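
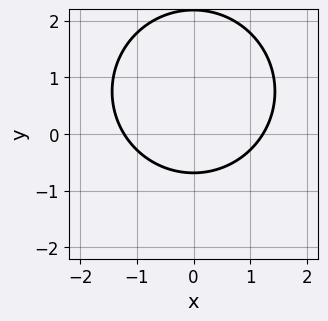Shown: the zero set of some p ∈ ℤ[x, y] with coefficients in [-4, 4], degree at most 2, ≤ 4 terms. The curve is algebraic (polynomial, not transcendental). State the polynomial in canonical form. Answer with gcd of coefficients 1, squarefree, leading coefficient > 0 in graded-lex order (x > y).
2*x^2 + 2*y^2 - 3*y - 3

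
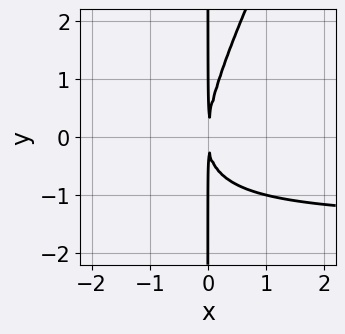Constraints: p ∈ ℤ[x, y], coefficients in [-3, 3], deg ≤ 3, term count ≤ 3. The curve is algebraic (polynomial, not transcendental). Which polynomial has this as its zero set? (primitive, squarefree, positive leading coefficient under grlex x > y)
The degree is 3 — the shape is more complex than any degree-2 curve.
From the axis intercepts and sections: the visible y-axis segment lies entirely on the curve.
Together with the visible shape, these determine p as stated.

2*x^2*y - x*y^2 + 3*x^2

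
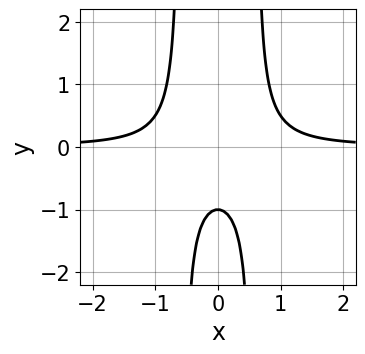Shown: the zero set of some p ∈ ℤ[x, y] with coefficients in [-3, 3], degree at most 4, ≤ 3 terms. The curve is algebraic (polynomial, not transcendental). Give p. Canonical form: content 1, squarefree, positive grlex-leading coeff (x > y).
3*x^2*y - y - 1

(a) Degree: a generic line meets the curve in up to 3 points, so deg p = 3.
(b) Symmetries: the x ↦ −x reflection is a symmetry, so x appears only in even powers.
(c) Reading off the gridlines: one y-axis crossing is at y = -1; no x-intercept at any integer in the box.
(d) Putting this together gives p.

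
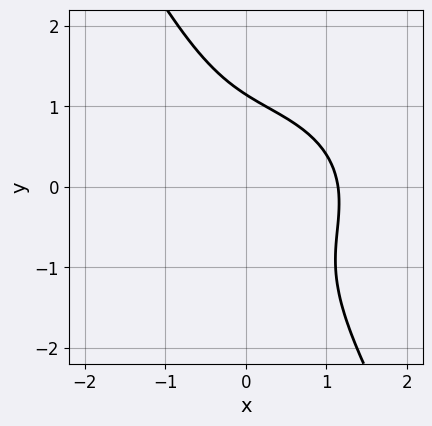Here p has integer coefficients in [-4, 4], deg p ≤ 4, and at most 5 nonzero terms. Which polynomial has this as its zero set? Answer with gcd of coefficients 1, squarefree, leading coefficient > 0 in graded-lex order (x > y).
1. The degree is 3 — no degree-2 curve has this shape.
2. Solving for integer coefficients yields p as stated.

2*x^3 + 3*x*y^2 + 2*y^3 + x*y - 3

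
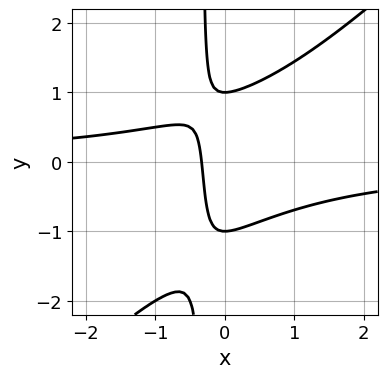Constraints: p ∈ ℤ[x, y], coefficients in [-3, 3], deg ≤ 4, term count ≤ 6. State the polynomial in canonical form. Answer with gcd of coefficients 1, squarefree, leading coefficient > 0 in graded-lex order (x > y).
3*x^2*y - 3*x*y^2 - y^2 + 3*x + 1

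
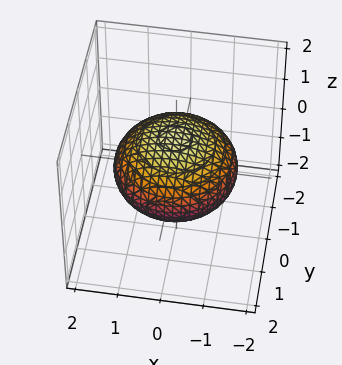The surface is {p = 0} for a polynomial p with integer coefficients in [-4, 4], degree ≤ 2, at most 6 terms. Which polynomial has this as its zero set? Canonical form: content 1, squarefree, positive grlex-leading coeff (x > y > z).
1. Degree: bounded and convex; a quadric, so deg p = 2.
2. Symmetries: mirror symmetry z ↦ −z ⇒ only even powers of z; every cross-section ⟂ z is a circle, so x, y appear only via x² + y².
3. Observable constraints: a circular section at z = 0 has radius between 1 and 2; among the integer gridlines, it crosses the z-axis at z ∈ {-1, 1}.
4. Fitting integer coefficients to these (and the overall shape) gives p.

x^2 + y^2 + 2*z^2 - 2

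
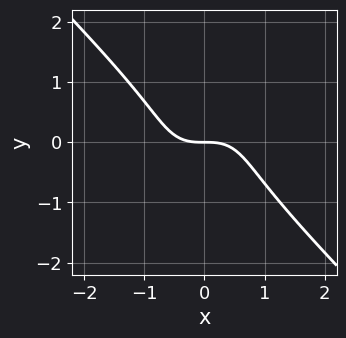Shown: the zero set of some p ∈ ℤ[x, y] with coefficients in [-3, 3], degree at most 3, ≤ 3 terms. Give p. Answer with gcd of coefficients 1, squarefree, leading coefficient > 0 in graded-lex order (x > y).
x^3 + y^3 + y

(a) The degree is 3 — a generic line meets the curve in up to 3 points.
(b) From the visible intercepts: one y-axis crossing is at y = 0; one x-axis crossing is at x = 0.
(c) Matching integer coefficients to the picture gives p.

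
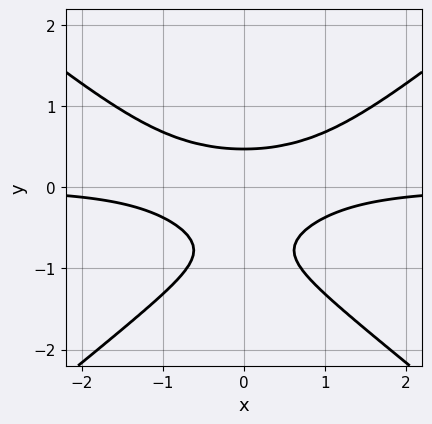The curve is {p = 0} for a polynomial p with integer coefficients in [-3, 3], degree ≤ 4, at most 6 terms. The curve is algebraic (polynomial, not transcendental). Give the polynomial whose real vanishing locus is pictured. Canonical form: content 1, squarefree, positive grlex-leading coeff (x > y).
1. The degree is 3 — no degree-2 curve has this shape.
2. Symmetries: mirror symmetry x ↦ −x ⇒ only even powers of x.
3. Against the integer gridlines: the curve avoids every integer x-axis point in the box.
4. Matching integer coefficients to the picture gives p.

2*x^2*y - 3*y^3 - 3*y^2 + 1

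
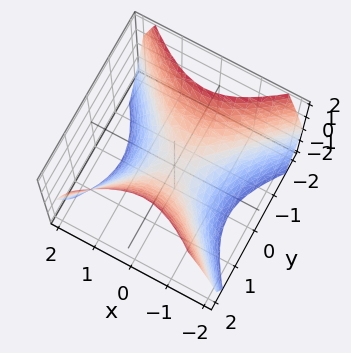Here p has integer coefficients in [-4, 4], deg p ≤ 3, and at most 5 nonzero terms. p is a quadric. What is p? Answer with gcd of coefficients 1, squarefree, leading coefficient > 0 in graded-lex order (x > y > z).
(a) Degree: a hyperbolic paraboloid; a quadric, so deg p = 2.
(b) Symmetries: the y ↦ −y reflection is a symmetry, so y appears only in even powers; the x ↦ −x reflection is a symmetry, so x appears only in even powers.
(c) Reading off the gridlines: one z-axis crossing is at z = 0; one y-axis crossing is at y = 0; it meets the x-axis at x = 0 (among the integer gridlines).
(d) Assembling these constraints gives the stated polynomial.

x^2 - y^2 + z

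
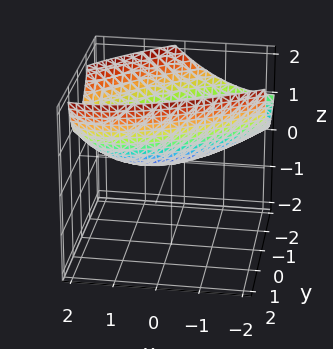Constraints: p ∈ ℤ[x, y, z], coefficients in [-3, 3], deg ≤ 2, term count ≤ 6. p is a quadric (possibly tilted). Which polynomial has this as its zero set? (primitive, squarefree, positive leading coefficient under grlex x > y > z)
x^2 - 2*x*y + 2*y^2 + y*z - 3*z

(a) deg p = 2. No degree-1 surface has this shape.
(b) Checking where it meets the axes: it meets the z-axis at z = 0 (among the integer gridlines); it meets the y-axis at y = 0 (among the integer gridlines); one x-axis crossing is at x = 0.
(c) Matching integer coefficients to the picture gives p.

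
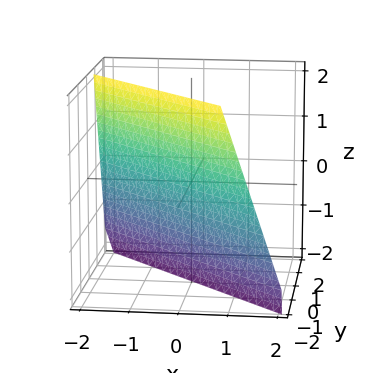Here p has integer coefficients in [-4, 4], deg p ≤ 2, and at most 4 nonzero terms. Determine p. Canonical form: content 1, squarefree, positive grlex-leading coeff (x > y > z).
1. The degree is 1 — every cross-section is a straight line — this is a plane.
2. Checking where it meets the axes: it meets the z-axis at z = -2 (among the integer gridlines).
3. Matching integer coefficients to the picture gives p.

3*x + 3*y + z + 2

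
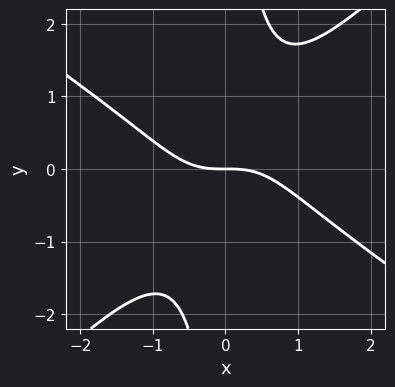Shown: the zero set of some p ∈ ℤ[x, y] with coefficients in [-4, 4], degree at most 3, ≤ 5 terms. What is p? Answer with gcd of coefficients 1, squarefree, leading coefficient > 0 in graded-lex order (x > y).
First, degree: the shape is more complex than any degree-2 curve, so deg p = 3.
Then, from the axis intercepts and sections: it crosses the x-axis at the gridline x = 0; it crosses the y-axis at the gridline y = 0.
Finally, these observations pin down the coefficients.

2*x^3 + x^2*y - 3*x*y^2 + 3*y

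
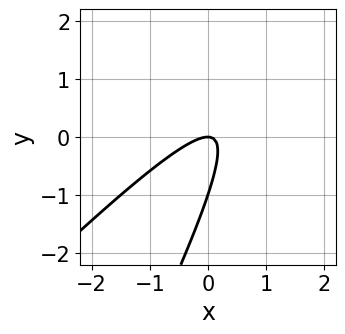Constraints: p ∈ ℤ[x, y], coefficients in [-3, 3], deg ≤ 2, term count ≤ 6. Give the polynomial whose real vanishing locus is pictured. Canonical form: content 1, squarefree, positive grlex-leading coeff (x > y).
Degree: the shape is more complex than any degree-1 curve, so deg p = 2.
Observable constraints: one x-axis crossing is at x = 0; the y-axis gridline crossings are at y ∈ {-1, 0}.
The integer polynomial consistent with all of this is the stated p.

2*x^2 - 3*x*y + y^2 + y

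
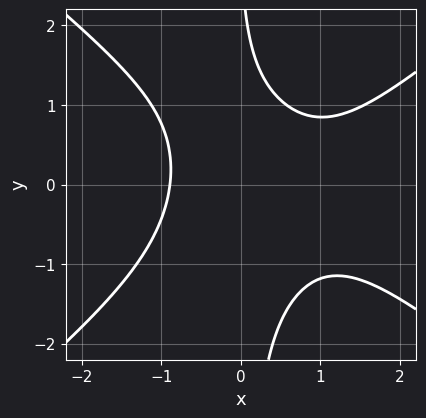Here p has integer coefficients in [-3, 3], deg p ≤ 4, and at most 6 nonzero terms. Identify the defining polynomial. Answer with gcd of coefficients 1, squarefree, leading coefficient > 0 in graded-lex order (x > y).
2*x^3 - 3*x*y^2 - 2*x^2 - y + 3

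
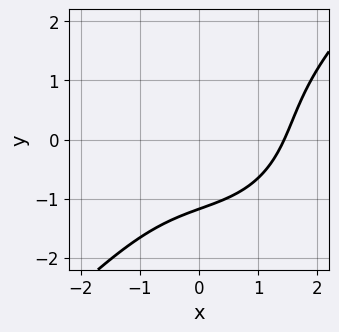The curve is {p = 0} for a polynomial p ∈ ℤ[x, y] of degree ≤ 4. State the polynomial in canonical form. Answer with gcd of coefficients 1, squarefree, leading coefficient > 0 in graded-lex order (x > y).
x^3 - y^3 - 2*x*y + y^2 - 3

The degree is 3 — the shape is more complex than any degree-2 curve.
Matching integer coefficients to the picture gives p.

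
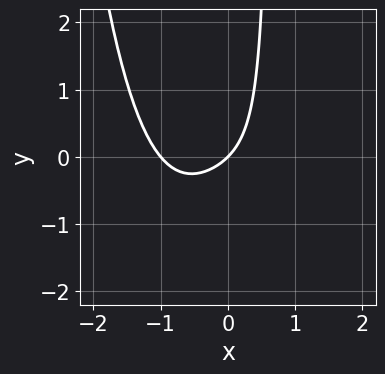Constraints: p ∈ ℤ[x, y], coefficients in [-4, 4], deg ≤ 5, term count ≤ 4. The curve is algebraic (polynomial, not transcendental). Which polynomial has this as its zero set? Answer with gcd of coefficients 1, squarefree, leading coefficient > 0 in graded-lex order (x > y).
2*x^4 + 3*x*y + 2*x - 2*y

1. Degree: a generic line meets the curve in up to 4 points, so deg p = 4.
2. Checking where it meets the axes: the x-axis gridline crossings are at x ∈ {-1, 0}; it meets the y-axis at y = 0 (among the integer gridlines).
3. Solving for integer coefficients yields p as stated.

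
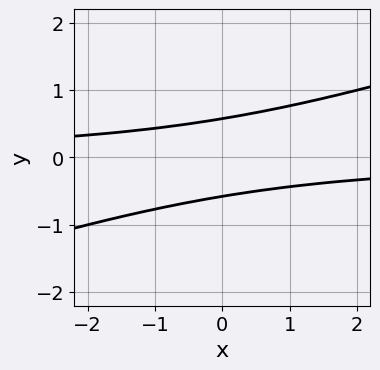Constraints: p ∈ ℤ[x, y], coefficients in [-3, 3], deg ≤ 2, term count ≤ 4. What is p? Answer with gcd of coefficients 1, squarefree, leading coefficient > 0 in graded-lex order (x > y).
x*y - 3*y^2 + 1

First, degree: no degree-1 curve has this shape, so deg p = 2.
Next, observable constraints: the curve avoids every integer x-axis point in the box.
Finally, putting this together gives p.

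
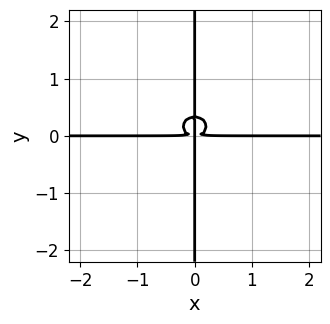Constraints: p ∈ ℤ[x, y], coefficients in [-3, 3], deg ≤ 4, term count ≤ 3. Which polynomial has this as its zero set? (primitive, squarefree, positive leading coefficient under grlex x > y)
2*x^3*y + 3*x*y^3 - x*y^2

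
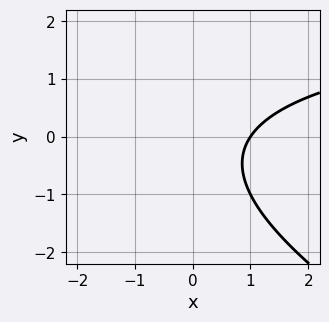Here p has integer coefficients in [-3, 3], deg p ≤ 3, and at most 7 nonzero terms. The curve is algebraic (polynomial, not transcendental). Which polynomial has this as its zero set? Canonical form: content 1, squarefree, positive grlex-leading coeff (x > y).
x*y + 2*y^2 - 3*x + y + 3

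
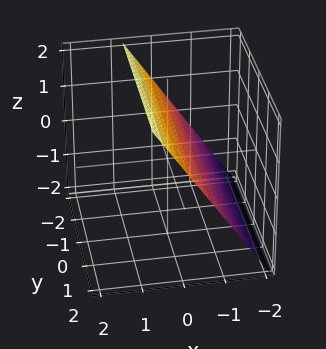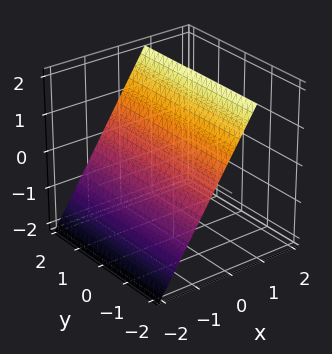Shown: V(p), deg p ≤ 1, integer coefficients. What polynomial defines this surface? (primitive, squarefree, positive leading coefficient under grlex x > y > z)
3*x - 2*z + 2

(a) The degree is 1 — the surface is flat (a plane).
(b) From the visible intercepts: it meets the z-axis at z = 1 (among the integer gridlines); it misses every integer gridline on the y-axis.
(c) Matching integer coefficients to the picture gives p.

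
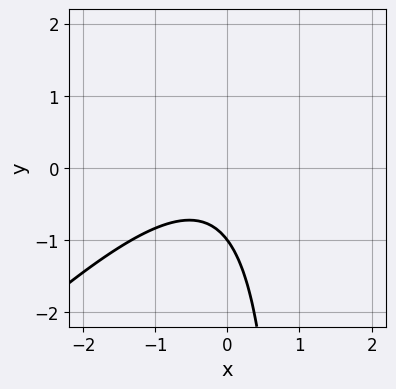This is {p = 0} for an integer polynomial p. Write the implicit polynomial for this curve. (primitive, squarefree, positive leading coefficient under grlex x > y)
3*x^2 - 3*x*y + x + 3*y + 3

deg p = 2. The shape is more complex than any degree-1 curve.
From the visible intercepts: the curve avoids every integer x-axis point in the box; one y-axis crossing is at y = -1.
Assembling these constraints gives the stated polynomial.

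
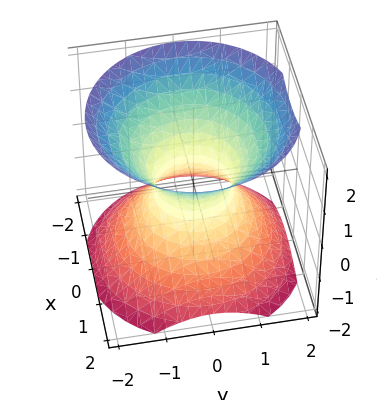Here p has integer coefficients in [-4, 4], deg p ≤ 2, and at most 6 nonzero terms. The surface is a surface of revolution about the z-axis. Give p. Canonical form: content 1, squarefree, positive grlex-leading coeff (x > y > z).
3*x^2 + 3*y^2 - 3*z^2 - 2

1. Degree: no degree-1 surface has this shape, so deg p = 2.
2. Symmetries: the z-axis is an axis of rotation, so x and y enter only as x² + y².
3. From the visible intercepts: it misses every integer gridline on the z-axis; a circular section at z = -1 has radius between 1 and 2.
4. These observations pin down the coefficients.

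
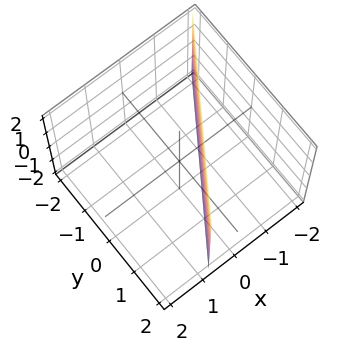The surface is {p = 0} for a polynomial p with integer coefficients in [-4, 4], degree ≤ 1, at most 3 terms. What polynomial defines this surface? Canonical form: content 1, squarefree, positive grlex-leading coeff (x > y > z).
1. The degree is 1 — the surface is flat (a plane).
2. Reading off the gridlines: one y-axis crossing is at y = 1; no z-intercept at any integer in the box.
3. These observations pin down the coefficients.

3*x - 2*y + 2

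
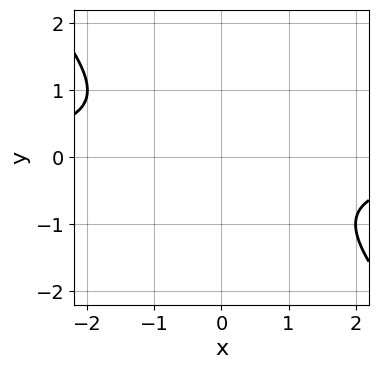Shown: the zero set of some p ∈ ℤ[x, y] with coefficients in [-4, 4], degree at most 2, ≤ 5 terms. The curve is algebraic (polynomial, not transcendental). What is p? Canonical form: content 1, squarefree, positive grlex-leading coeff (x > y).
The degree is 2 — the shape is more complex than any degree-1 curve.
Checking where it meets the axes: the curve avoids every integer x-axis point in the box; the curve avoids every integer y-axis point in the box.
Matching integer coefficients to the picture gives p.

x*y + y^2 + 1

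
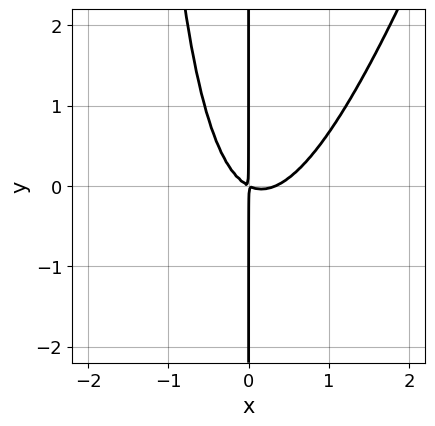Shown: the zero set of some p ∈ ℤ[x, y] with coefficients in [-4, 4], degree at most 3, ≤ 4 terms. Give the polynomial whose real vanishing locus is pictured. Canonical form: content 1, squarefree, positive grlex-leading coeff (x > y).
3*x^3 - x^2*y - x^2 - 2*x*y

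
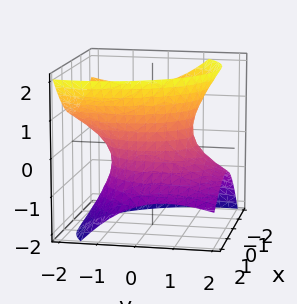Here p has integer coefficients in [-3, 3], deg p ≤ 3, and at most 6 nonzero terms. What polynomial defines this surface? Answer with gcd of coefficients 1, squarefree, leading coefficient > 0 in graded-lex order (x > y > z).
First, the degree is 2 — no degree-1 surface has this shape.
Next, from the axis intercepts and sections: the x-axis gridline crossings are at x ∈ {-1, 1}; it misses every integer gridline on the z-axis.
Finally, fitting integer coefficients to these (and the overall shape) gives p.

3*x^2 + 2*x*z + 2*y^2 + 3*y*z - 3*z^2 - 3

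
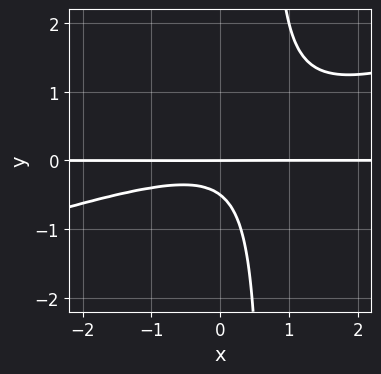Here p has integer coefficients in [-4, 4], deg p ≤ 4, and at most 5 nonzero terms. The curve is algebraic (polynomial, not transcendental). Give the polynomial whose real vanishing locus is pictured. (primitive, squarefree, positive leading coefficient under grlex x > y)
x^2*y - 3*x*y^2 + 2*y^2 + y

(a) The degree is 3 — the shape is more complex than any degree-2 curve.
(b) Observable constraints: the visible x-axis segment lies entirely on the curve; it meets the y-axis at y = 0 (among the integer gridlines).
(c) These observations pin down the coefficients.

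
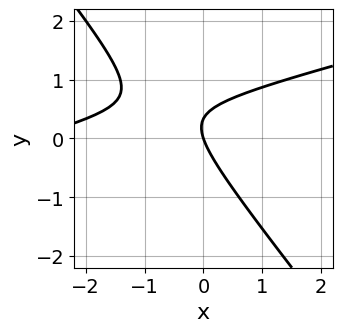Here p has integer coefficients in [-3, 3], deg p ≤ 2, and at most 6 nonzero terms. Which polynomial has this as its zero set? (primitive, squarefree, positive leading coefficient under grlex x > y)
x^2 - 3*x*y - 3*y^2 + 3*x + y

deg p = 2. A generic line meets the curve in up to 2 points.
Against the integer gridlines: it crosses the y-axis at the gridline y = 0; it meets the x-axis at x = 0 (among the integer gridlines).
Putting this together gives p.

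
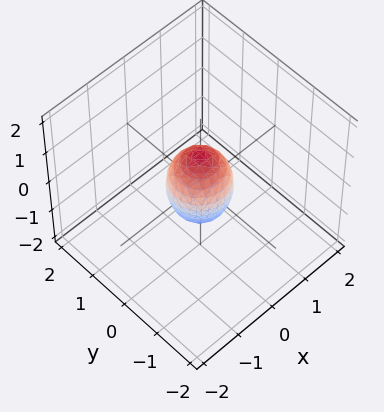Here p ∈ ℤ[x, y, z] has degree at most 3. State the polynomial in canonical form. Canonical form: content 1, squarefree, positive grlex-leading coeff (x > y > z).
deg p = 2. The shape is more complex than any degree-1 surface.
By symmetry, every cross-section ⟂ z is a circle, so x, y appear only via x² + y².
Reading off the gridlines: among the integer gridlines, it crosses the z-axis at z ∈ {-1, 1}; a circular section at z = 0 has radius between 0 and 1.
Matching integer coefficients to the picture gives p.

2*x^2 + 2*y^2 + z^2 - 1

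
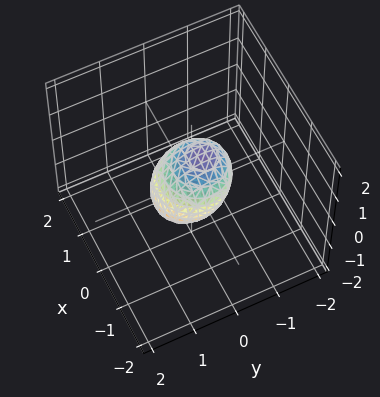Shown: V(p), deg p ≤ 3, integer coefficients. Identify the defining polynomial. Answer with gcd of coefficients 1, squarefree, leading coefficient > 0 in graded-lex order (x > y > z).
3*x^2 + 3*y^2 + 2*y*z + 3*z^2 - 2

First, degree: a generic line meets the surface in up to 2 points, so deg p = 2.
Finally, the integer polynomial consistent with all of this is the stated p.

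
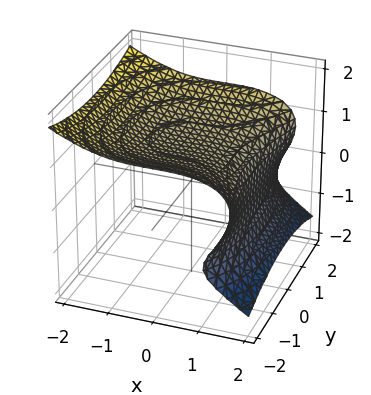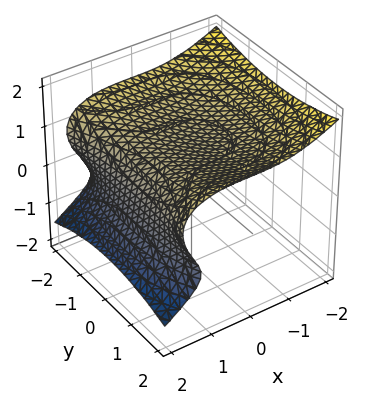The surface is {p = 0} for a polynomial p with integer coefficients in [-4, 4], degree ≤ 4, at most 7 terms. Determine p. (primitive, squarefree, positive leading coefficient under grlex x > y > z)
x^3 - y^2*z + 3*z^3 + z - 3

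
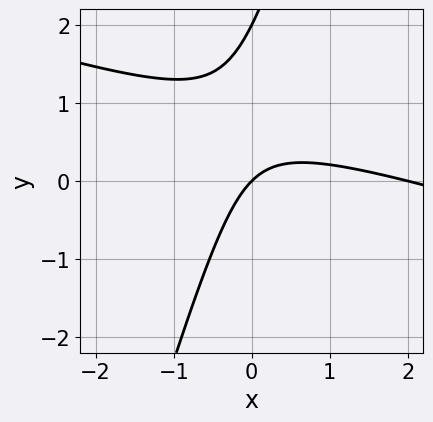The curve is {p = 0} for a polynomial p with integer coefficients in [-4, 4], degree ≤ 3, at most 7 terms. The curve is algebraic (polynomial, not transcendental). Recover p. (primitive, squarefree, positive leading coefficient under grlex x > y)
The degree is 2 — the shape is more complex than any degree-1 curve.
Reading off the gridlines: the y-axis gridline crossings are at y ∈ {0, 2}; among the integer gridlines, it crosses the x-axis at x ∈ {0, 2}.
These observations pin down the coefficients.

x^2 + 3*x*y - y^2 - 2*x + 2*y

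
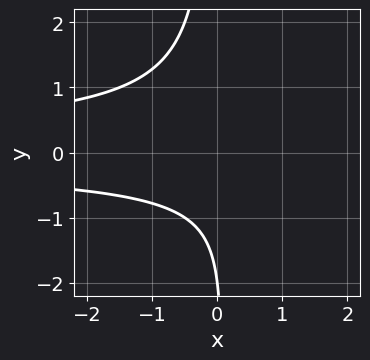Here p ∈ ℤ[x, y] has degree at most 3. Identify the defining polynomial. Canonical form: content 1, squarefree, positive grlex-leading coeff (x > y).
2*x*y^2 + y + 2

Degree: a generic line meets the curve in up to 3 points, so deg p = 3.
Checking where it meets the axes: one y-axis crossing is at y = -2; the curve avoids every integer x-axis point in the box.
Solving for integer coefficients yields p as stated.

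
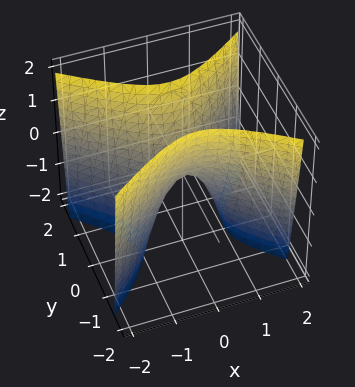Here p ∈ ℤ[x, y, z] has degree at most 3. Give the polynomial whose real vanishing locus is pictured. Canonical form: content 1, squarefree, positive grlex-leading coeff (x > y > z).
2*x^2 - 3*y^2 + z

(a) Degree: a hyperbolic paraboloid; a quadric, so deg p = 2.
(b) Symmetries: it's symmetric under x → −x, forcing even powers of x; the y ↦ −y reflection is a symmetry, so y appears only in even powers.
(c) Reading off the gridlines: one x-axis crossing is at x = 0; it meets the z-axis at z = 0 (among the integer gridlines); it crosses the y-axis at the gridline y = 0.
(d) Solving for integer coefficients yields p as stated.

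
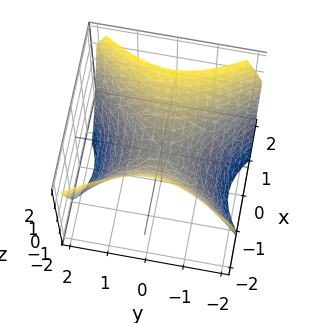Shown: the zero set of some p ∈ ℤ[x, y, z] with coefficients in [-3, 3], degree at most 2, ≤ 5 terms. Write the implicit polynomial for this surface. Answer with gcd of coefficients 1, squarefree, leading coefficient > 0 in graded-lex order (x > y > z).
(a) Degree: a saddle surface; a quadric, so deg p = 2.
(b) Symmetries: the x ↦ −x reflection is a symmetry, so x appears only in even powers; it's symmetric under y → −y, forcing even powers of y.
(c) Observable constraints: it meets the y-axis at y = 0 (among the integer gridlines); one z-axis crossing is at z = 0.
(d) Matching integer coefficients to the picture gives p.

3*x^2 - 2*y^2 - 3*z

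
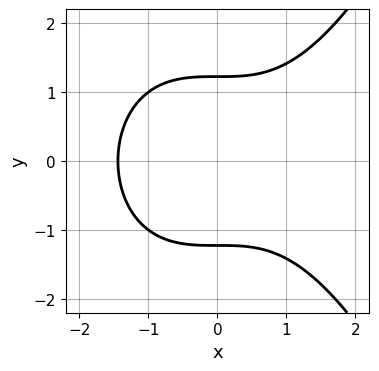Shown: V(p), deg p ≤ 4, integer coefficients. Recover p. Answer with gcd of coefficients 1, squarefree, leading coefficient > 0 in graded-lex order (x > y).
x^3 - 2*y^2 + 3

(a) deg p = 3.
(b) Symmetries: the y ↦ −y reflection is a symmetry, so y appears only in even powers.
(c) The integer polynomial consistent with all of this is the stated p.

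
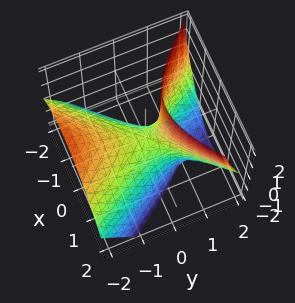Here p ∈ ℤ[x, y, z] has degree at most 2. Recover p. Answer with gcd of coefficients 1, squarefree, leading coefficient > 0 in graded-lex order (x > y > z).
3*x^2 - x*y - 2*y^2 - 3*y*z + 2*z

1. Degree: the shape is more complex than any degree-1 surface, so deg p = 2.
2. Observable constraints: it meets the x-axis at x = 0 (among the integer gridlines); it crosses the y-axis at the gridline y = 0; it meets the z-axis at z = 0 (among the integer gridlines).
3. The integer polynomial consistent with all of this is the stated p.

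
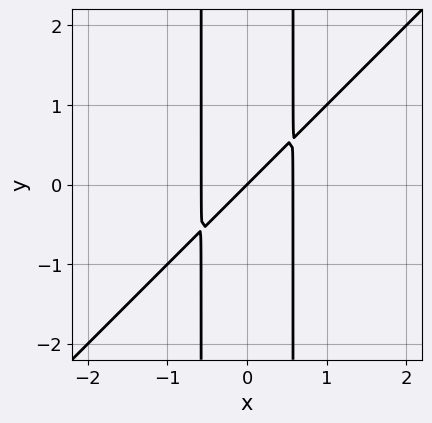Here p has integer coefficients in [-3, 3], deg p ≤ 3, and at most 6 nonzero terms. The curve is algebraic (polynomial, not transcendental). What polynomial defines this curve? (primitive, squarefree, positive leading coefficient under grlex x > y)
3*x^3 - 3*x^2*y - x + y

(a) Degree: a generic line meets the curve in up to 3 points, so deg p = 3.
(b) Against the integer gridlines: it meets the x-axis at x = 0 (among the integer gridlines); it meets the y-axis at y = 0 (among the integer gridlines).
(c) Putting this together gives p.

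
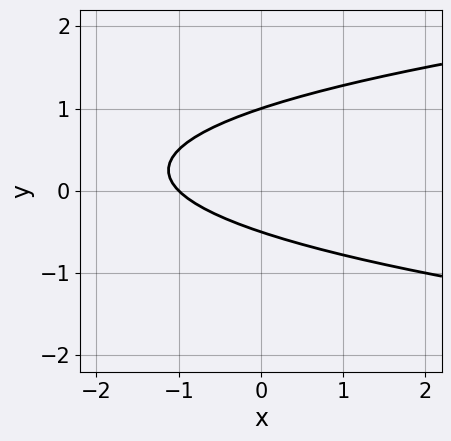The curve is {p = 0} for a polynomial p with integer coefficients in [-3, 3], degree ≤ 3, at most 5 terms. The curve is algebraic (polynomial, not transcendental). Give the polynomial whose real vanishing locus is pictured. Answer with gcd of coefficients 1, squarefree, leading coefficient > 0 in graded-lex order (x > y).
(a) Degree: a generic line meets the curve in up to 2 points, so deg p = 2.
(b) Observable constraints: it crosses the y-axis at the gridline y = 1; it crosses the x-axis at the gridline x = -1.
(c) Fitting integer coefficients to these (and the overall shape) gives p.

2*y^2 - x - y - 1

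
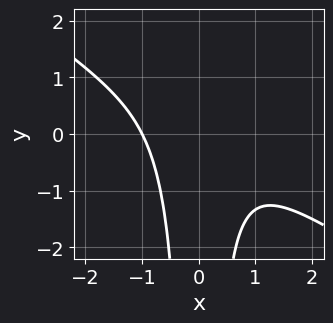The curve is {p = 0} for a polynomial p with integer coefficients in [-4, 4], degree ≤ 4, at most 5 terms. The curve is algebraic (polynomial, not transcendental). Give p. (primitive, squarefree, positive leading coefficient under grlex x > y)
1. The degree is 3 — the shape is more complex than any degree-2 curve.
2. From the visible intercepts: it crosses the x-axis at the gridline x = -1; no y-intercept at any integer in the box.
3. Assembling these constraints gives the stated polynomial.

2*x^3 + 3*x^2*y + 2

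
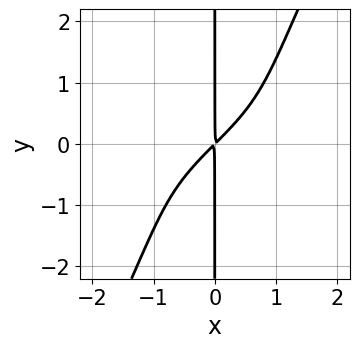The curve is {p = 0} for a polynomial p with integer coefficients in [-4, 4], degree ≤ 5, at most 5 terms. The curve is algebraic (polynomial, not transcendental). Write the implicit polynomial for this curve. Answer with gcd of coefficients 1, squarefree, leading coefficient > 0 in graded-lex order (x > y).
1. The degree is 4 — the shape is more complex than any degree-3 curve.
2. From the axis intercepts and sections: the visible y-axis segment lies entirely on the curve.
3. Assembling these constraints gives the stated polynomial.

2*x^2*y^2 - x*y^3 + 3*x^2 - 3*x*y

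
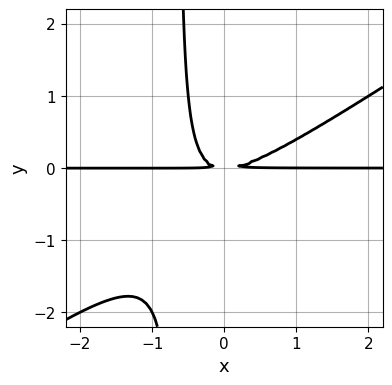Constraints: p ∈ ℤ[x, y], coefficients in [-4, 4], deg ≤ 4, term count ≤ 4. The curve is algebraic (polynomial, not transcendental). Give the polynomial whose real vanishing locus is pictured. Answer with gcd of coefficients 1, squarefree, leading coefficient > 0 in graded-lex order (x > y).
1. The degree is 3 — a generic line meets the curve in up to 3 points.
2. From the axis intercepts and sections: every point of the x-axis in the box is on the curve.
3. Putting this together gives p.

2*x^2*y - 3*x*y^2 - 2*y^2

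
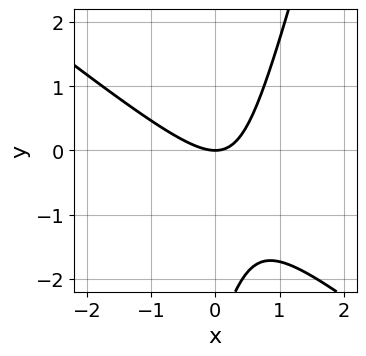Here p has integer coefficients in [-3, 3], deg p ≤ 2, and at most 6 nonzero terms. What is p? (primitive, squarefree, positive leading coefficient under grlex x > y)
3*x^2 + 3*x*y - y^2 - 3*y

1. deg p = 2.
2. Reading off the gridlines: one y-axis crossing is at y = 0; one x-axis crossing is at x = 0.
3. Putting this together gives p.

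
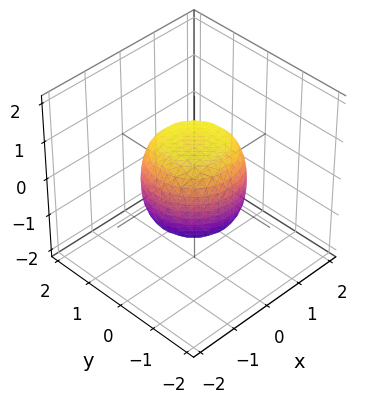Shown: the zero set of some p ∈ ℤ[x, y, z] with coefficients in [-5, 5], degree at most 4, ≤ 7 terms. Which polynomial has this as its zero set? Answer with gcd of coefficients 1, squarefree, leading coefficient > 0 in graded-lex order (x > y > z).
deg p = 4. No degree-3 surface has this shape.
Symmetry: the z-axis is an axis of rotation, so x and y enter only as x² + y².
From the visible intercepts: a circular section at z = 1 has radius between 0 and 1; the z-axis gridline crossings are at z ∈ {-1, 1}.
Together with the visible shape, these determine p as stated.

2*x^4 + 4*x^2*y^2 + 2*y^4 - x^2 - y^2 + 2*z^2 - 2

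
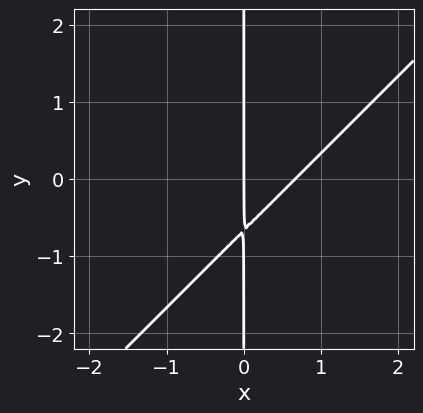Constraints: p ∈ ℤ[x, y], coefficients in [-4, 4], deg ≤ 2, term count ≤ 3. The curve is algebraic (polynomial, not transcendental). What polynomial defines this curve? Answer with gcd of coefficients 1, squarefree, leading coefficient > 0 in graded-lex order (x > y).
3*x^2 - 3*x*y - 2*x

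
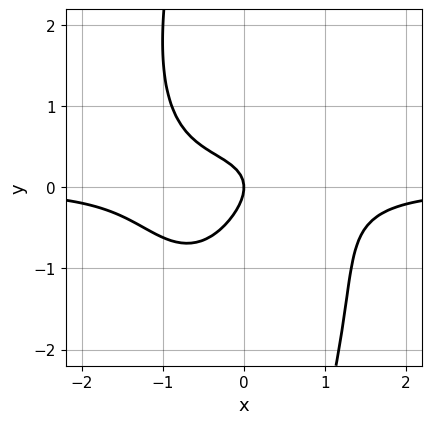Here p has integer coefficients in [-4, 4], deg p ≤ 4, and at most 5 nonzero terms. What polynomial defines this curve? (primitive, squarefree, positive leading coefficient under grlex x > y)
Degree: the shape is more complex than any degree-3 curve, so deg p = 4.
From the visible intercepts: one x-axis crossing is at x = 0; it meets the y-axis at y = 0 (among the integer gridlines).
Solving for integer coefficients yields p as stated.

3*x^3*y + x*y^3 - 2*x*y + 3*y^2 + 2*x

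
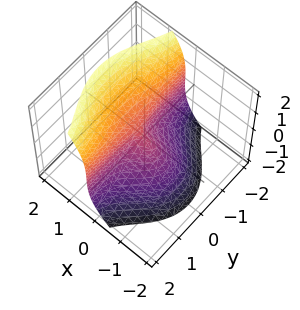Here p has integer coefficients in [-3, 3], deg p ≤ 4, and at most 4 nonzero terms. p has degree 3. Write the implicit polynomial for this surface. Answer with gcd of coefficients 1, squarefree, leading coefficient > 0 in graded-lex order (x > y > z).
Degree: the shape is more complex than any degree-2 surface, so deg p = 3.
From the visible intercepts: it meets the y-axis at y = 0 (among the integer gridlines); it crosses the z-axis at the gridline z = 0; it crosses the x-axis at the gridline x = 0.
Matching integer coefficients to the picture gives p.

2*x^3 + 3*x*y^2 - z^3 - y^2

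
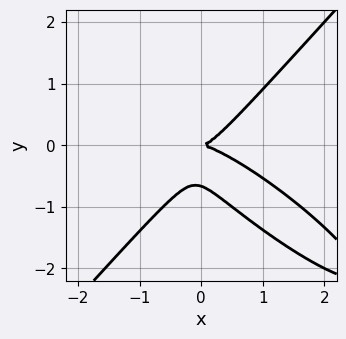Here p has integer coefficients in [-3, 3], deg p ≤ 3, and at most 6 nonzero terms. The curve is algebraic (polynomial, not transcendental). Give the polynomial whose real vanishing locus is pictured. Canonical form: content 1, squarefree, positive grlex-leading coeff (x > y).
Degree: a generic line meets the curve in up to 3 points, so deg p = 3.
Reading off the gridlines: it meets the y-axis at y = 0 (among the integer gridlines); one x-axis crossing is at x = 0.
Solving for integer coefficients yields p as stated.

2*x^3 + 3*x^2*y - x*y^2 - 3*y^3 - 2*y^2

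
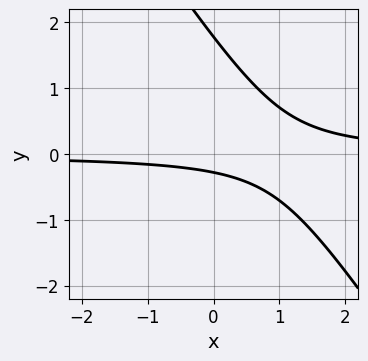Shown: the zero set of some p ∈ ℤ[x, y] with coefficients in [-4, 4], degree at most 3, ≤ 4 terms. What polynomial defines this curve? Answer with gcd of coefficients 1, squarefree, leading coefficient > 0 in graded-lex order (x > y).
3*x*y + 2*y^2 - 3*y - 1

1. The degree is 2 — the shape is more complex than any degree-1 curve.
2. Checking where it meets the axes: it misses every integer gridline on the x-axis.
3. Assembling these constraints gives the stated polynomial.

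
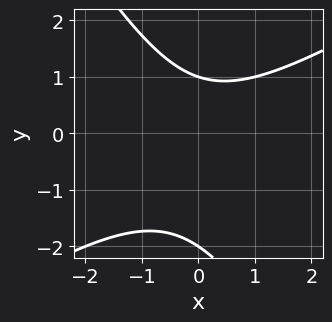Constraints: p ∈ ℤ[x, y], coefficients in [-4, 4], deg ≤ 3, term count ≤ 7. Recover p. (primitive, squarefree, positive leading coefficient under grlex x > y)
deg p = 2. A generic line meets the curve in up to 2 points.
Checking where it meets the axes: no x-intercept at any integer in the box; the y-axis gridline crossings are at y ∈ {-2, 1}.
Assembling these constraints gives the stated polynomial.

x^2 - x*y - y^2 - y + 2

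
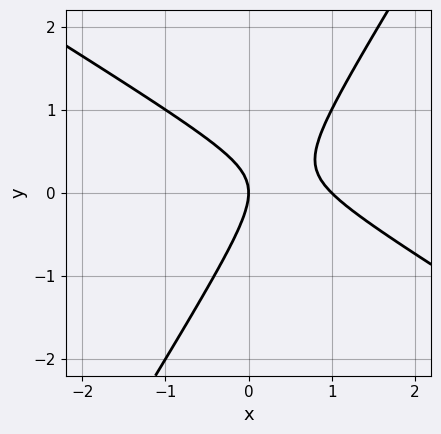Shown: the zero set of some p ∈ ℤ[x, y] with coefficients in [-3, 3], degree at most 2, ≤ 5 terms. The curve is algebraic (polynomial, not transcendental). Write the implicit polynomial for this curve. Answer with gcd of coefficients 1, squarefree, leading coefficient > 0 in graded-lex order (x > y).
The degree is 2 — the shape is more complex than any degree-1 curve.
Reading off the gridlines: the x-axis gridline crossings are at x ∈ {0, 1}; it crosses the y-axis at the gridline y = 0.
Solving for integer coefficients yields p as stated.

x^2 + x*y - y^2 - x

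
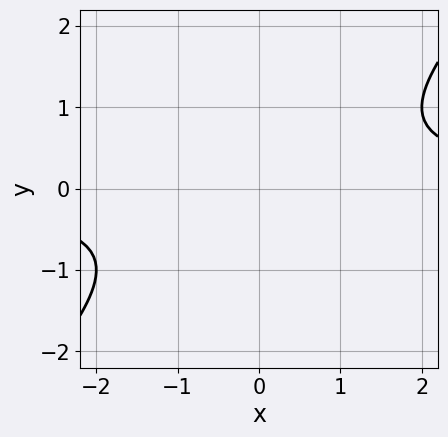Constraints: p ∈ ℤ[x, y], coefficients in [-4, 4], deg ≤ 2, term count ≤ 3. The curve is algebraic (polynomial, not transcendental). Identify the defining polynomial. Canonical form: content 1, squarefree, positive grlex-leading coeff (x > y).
x*y - y^2 - 1

(a) The degree is 2 — no degree-1 curve has this shape.
(b) Observable constraints: the curve avoids every integer x-axis point in the box; it misses every integer gridline on the y-axis.
(c) These observations pin down the coefficients.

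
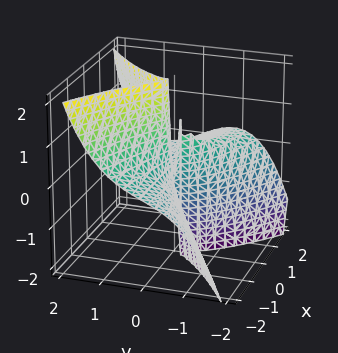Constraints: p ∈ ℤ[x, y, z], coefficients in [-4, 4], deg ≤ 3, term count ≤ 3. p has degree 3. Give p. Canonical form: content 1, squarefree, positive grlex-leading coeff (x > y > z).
1. Degree: a generic line meets the surface in up to 3 points, so deg p = 3.
2. Observable constraints: every point of the z-axis in the box is on the surface; it meets the y-axis at y = 0 (among the integer gridlines).
3. Solving for integer coefficients yields p as stated. Check: (-1, 0, 0) on the x-axis lies on the surface, and p(-1, 0, 0) = 0. ✓

x^2*z - y^3 + x*y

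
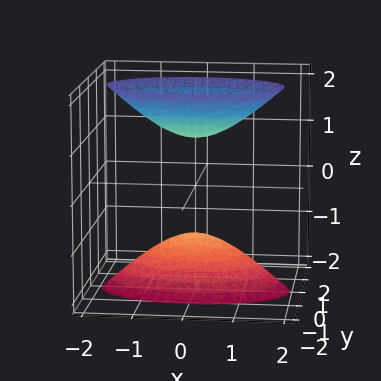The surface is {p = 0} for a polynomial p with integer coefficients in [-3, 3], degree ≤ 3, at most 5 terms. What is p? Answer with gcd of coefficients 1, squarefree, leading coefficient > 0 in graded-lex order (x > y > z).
x^2 + 3*y^2 - z^2 + 1

First, the picture has 2 separate pieces.
Then, degree: two sheets facing apart; a quadric, so deg p = 2.
Then, symmetries: it's symmetric under y → −y, forcing even powers of y; mirror symmetry x ↦ −x ⇒ only even powers of x; mirror symmetry z ↦ −z ⇒ only even powers of z.
Next, from the axis intercepts and sections: among the integer gridlines, it crosses the z-axis at z ∈ {-1, 1}; the surface avoids every integer y-axis point in the box; the surface avoids every integer x-axis point in the box.
Finally, the integer polynomial consistent with all of this is the stated p.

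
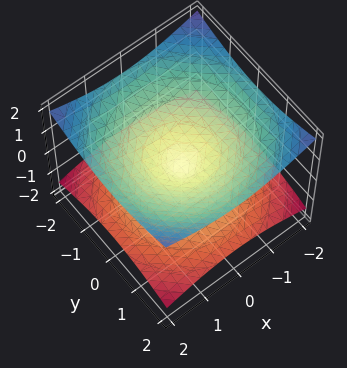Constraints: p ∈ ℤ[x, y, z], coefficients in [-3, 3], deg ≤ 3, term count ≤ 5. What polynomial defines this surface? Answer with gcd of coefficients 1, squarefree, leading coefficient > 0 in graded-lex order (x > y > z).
First, degree: two nappes meeting at a single point; a quadric, so deg p = 2.
Then, by symmetry, every cross-section ⟂ z is a circle, so x, y appear only via x² + y²; mirror symmetry z ↦ −z ⇒ only even powers of z.
Then, against the integer gridlines: it meets the z-axis at z = 0 (among the integer gridlines); it meets the y-axis at y = 0 (among the integer gridlines); it meets the x-axis at x = 0 (among the integer gridlines).
Finally, assembling these constraints gives the stated polynomial.

x^2 + y^2 - 3*z^2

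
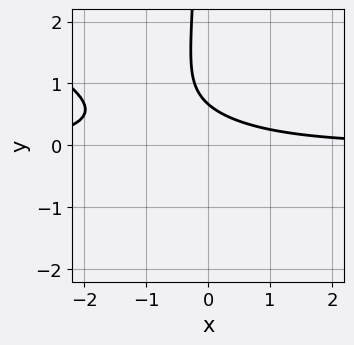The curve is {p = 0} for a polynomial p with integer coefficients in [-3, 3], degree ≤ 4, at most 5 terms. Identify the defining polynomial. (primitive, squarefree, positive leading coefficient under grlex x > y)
2*x^2*y + 3*x*y^2 + 2*x*y + 3*y - 2

(a) The degree is 3 — no degree-2 curve has this shape.
(b) Observable constraints: the curve avoids every integer x-axis point in the box.
(c) Fitting integer coefficients to these (and the overall shape) gives p.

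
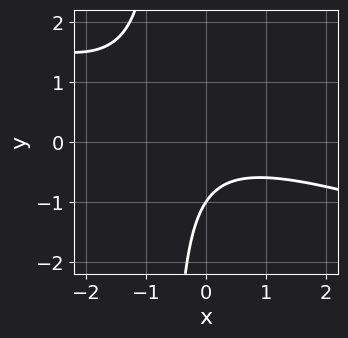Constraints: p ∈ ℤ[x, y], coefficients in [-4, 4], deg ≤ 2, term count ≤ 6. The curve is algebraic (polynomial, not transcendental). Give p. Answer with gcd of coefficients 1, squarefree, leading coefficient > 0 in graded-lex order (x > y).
x^2 + 3*x*y + 2*y + 2

Degree: no degree-1 curve has this shape, so deg p = 2.
From the axis intercepts and sections: no x-intercept at any integer in the box; it meets the y-axis at y = -1 (among the integer gridlines).
These observations pin down the coefficients.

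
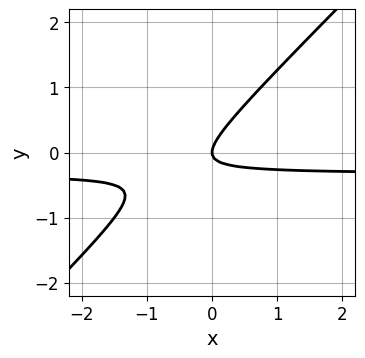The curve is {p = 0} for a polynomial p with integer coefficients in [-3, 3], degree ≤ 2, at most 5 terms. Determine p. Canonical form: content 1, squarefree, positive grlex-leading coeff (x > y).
The degree is 2 — no degree-1 curve has this shape.
From the visible intercepts: one x-axis crossing is at x = 0; one y-axis crossing is at y = 0.
Solving for integer coefficients yields p as stated.

3*x*y - 3*y^2 + x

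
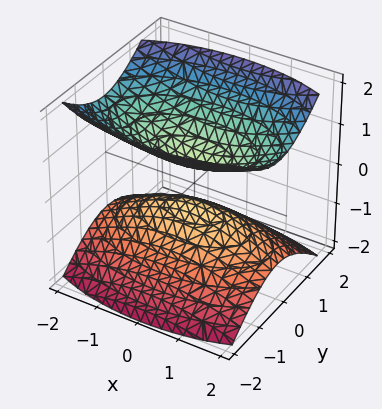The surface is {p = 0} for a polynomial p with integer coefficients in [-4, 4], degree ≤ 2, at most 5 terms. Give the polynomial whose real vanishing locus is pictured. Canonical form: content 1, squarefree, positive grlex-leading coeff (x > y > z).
x^2 + 3*y^2 - 3*z^2 + 1

First, I count 2 distinct pieces.
Next, degree: two sheets facing apart; a quadric, so deg p = 2.
Next, symmetries: the z ↦ −z reflection is a symmetry, so z appears only in even powers; the y ↦ −y reflection is a symmetry, so y appears only in even powers; the x ↦ −x reflection is a symmetry, so x appears only in even powers.
Then, reading off the gridlines: it misses every integer gridline on the y-axis; the surface avoids every integer x-axis point in the box.
Finally, these observations pin down the coefficients.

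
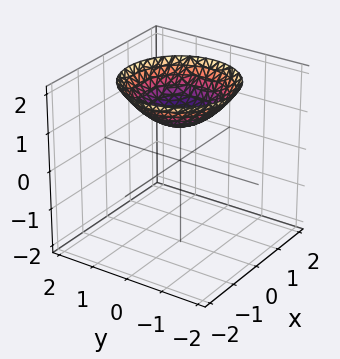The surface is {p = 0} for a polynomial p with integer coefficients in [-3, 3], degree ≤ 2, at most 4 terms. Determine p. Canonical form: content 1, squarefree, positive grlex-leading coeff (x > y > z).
(a) The degree is 2 — the shape is more complex than any degree-1 surface.
(b) Symmetries: rotational symmetry about the z-axis ⇒ p depends on x, y only through x² + y².
(c) Checking where it meets the axes: a circular section at z = 2 has radius between 1 and 2; it misses every integer gridline on the x-axis.
(d) Together with the visible shape, these determine p as stated.

x^2 + y^2 - 2*z + 2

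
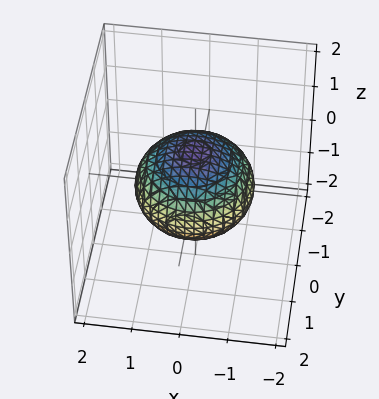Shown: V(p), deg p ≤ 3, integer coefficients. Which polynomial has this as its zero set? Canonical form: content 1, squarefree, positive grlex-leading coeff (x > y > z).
2*x^2 + 2*y^2 + 3*z^2 - 3

1. deg p = 2. The shape is more complex than any degree-1 surface.
2. Symmetries: rotational symmetry about the z-axis ⇒ p depends on x, y only through x² + y².
3. Observable constraints: the z-axis gridline crossings are at z ∈ {-1, 1}; a circular section at z = 0 has radius between 1 and 2.
4. The integer polynomial consistent with all of this is the stated p.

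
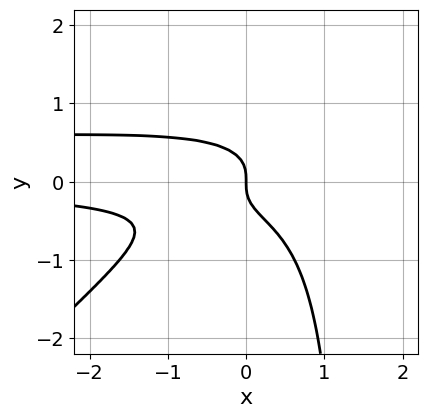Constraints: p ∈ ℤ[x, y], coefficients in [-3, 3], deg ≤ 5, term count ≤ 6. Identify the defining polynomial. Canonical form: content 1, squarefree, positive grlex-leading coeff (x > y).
2*x^2*y^2 - 2*x*y^3 - x^2*y + 3*y^3 + x

First, deg p = 4. The shape is more complex than any degree-3 curve.
Next, observable constraints: it meets the x-axis at x = 0 (among the integer gridlines); it crosses the y-axis at the gridline y = 0.
Finally, matching integer coefficients to the picture gives p.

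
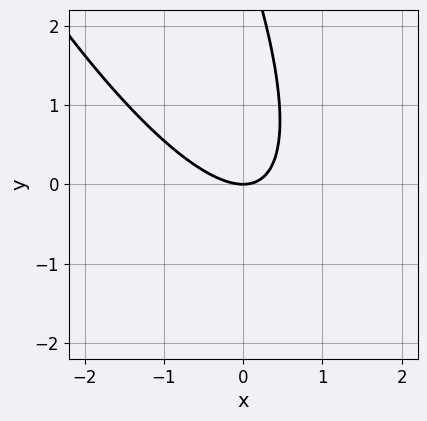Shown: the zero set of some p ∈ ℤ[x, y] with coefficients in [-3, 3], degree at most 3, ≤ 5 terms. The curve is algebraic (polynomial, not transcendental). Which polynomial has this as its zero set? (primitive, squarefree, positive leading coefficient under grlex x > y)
3*x^2 + 3*x*y + y^2 - 3*y

deg p = 2.
Checking where it meets the axes: it crosses the x-axis at the gridline x = 0; one y-axis crossing is at y = 0.
These observations pin down the coefficients.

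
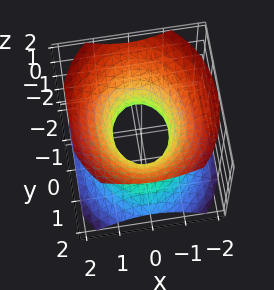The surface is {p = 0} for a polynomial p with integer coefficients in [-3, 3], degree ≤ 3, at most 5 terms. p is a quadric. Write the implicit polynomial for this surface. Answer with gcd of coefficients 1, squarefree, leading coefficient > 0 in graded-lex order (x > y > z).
3*x^2 + 2*y^2 - 3*z^2 - 2

First, deg p = 2. An hourglass — one-sheet hyperboloid; a quadric.
Next, symmetries: it's symmetric under z → −z, forcing even powers of z; mirror symmetry y ↦ −y ⇒ only even powers of y; the x ↦ −x reflection is a symmetry, so x appears only in even powers.
Then, against the integer gridlines: the y-axis gridline crossings are at y ∈ {-1, 1}; the surface avoids every integer z-axis point in the box.
Finally, fitting integer coefficients to these (and the overall shape) gives p.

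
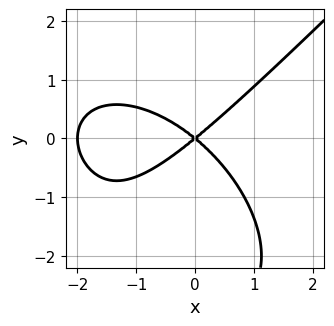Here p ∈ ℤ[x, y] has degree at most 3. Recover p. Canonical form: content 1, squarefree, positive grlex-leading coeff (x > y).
x^3 - y^3 + 2*x^2 - 3*y^2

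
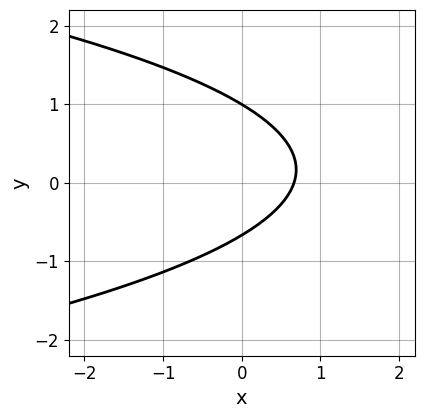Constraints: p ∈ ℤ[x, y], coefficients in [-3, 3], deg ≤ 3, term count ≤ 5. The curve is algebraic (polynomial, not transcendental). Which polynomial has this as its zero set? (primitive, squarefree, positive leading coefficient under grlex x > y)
3*y^2 + 3*x - y - 2

1. Degree: a generic line meets the curve in up to 2 points, so deg p = 2.
2. Reading off the gridlines: one y-axis crossing is at y = 1.
3. Putting this together gives p.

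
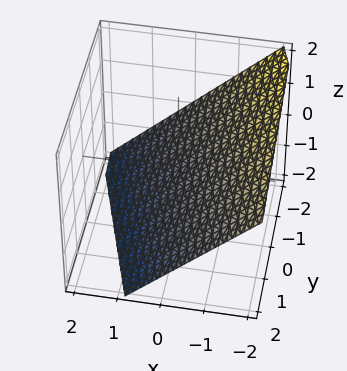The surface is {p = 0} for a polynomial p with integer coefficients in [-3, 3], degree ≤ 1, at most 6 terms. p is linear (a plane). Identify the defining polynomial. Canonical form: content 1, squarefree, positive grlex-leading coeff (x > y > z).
1. deg p = 1. The surface is flat (a plane).
2. Observable constraints: it crosses the y-axis at the gridline y = -2.
3. These observations pin down the coefficients.

3*x + y + 3*z + 2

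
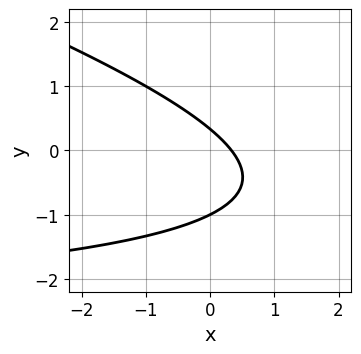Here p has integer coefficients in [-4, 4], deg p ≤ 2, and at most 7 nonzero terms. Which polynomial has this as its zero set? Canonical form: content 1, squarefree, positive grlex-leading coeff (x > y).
x*y + 3*y^2 + 3*x + 2*y - 1

(a) Degree: the shape is more complex than any degree-1 curve, so deg p = 2.
(b) From the axis intercepts and sections: it crosses the y-axis at the gridline y = -1.
(c) Fitting integer coefficients to these (and the overall shape) gives p.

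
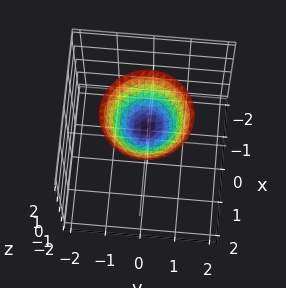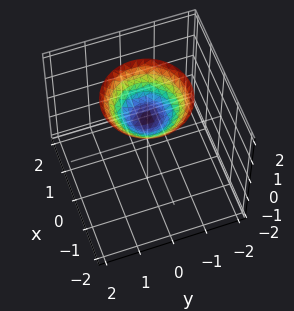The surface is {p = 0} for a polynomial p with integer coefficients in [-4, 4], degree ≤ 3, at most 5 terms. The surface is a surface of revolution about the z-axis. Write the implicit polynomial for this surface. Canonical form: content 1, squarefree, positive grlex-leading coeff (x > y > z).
(a) deg p = 2.
(b) By symmetry, the z-axis is an axis of rotation, so x and y enter only as x² + y².
(c) From the axis intercepts and sections: the surface avoids every integer y-axis point in the box; it crosses the z-axis at the gridline z = 1.
(d) Assembling these constraints gives the stated polynomial.

2*x^2 + 2*y^2 - 3*z + 3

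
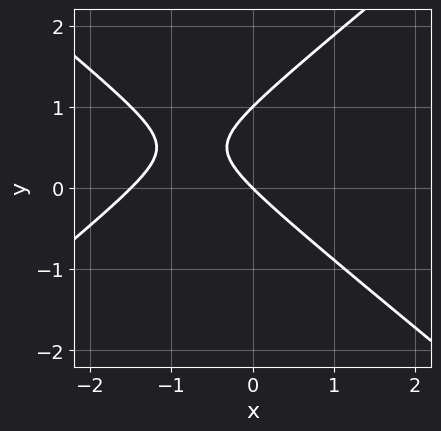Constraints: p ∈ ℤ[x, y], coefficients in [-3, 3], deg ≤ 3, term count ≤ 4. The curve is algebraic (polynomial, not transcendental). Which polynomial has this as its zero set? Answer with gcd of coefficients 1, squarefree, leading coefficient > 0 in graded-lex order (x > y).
2*x^2 - 3*y^2 + 3*x + 3*y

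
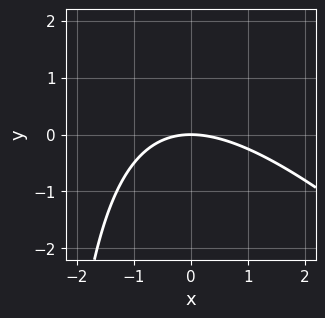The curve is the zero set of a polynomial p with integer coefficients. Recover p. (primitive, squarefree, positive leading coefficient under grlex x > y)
(a) The degree is 2 — a generic line meets the curve in up to 2 points.
(b) From the visible intercepts: it crosses the y-axis at the gridline y = 0; it meets the x-axis at x = 0 (among the integer gridlines).
(c) Matching integer coefficients to the picture gives p.

x^2 + x*y + 3*y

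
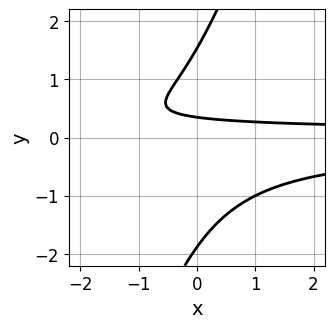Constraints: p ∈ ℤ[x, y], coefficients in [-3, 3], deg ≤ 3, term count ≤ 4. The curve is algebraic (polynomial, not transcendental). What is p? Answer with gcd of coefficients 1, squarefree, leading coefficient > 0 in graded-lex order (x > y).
First, deg p = 3. A generic line meets the curve in up to 3 points.
Then, reading off the gridlines: the curve avoids every integer x-axis point in the box.
Finally, these observations pin down the coefficients.

3*x*y^2 - y^3 + 3*y - 1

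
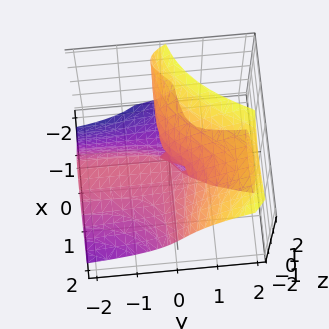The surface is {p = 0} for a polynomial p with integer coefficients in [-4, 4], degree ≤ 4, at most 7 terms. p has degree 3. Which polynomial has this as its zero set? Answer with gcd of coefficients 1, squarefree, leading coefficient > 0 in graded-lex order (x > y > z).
1. deg p = 3. The shape is more complex than any degree-2 surface.
2. Checking where it meets the axes: it crosses the z-axis at the gridline z = 0; the visible x-axis segment lies entirely on the surface.
3. Assembling these constraints gives the stated polynomial. Check: (0, -2, 0) on the y-axis lies on the surface, and p(0, -2, 0) = 0. ✓

3*x^2*y - 2*z^3 - x*y - 3*x*z + 3*y*z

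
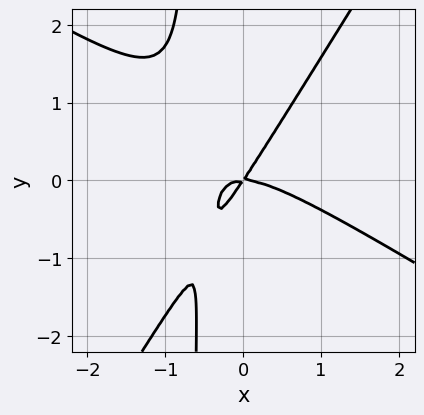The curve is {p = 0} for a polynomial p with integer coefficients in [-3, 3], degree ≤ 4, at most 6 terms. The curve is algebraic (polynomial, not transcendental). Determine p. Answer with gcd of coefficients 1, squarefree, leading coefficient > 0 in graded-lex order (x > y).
3*x^3 + 3*x^2*y - 3*x*y^2 + 3*x*y - 2*y^2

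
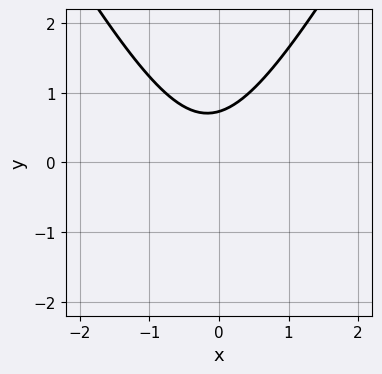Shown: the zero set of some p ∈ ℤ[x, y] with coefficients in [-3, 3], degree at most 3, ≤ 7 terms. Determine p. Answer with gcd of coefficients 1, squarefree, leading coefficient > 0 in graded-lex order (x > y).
3*x^2 - y^2 + x - 2*y + 2

(a) Degree: the shape is more complex than any degree-1 curve, so deg p = 2.
(b) From the axis intercepts and sections: it misses every integer gridline on the x-axis.
(c) The integer polynomial consistent with all of this is the stated p.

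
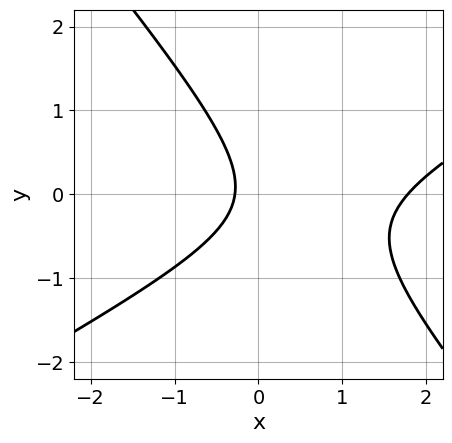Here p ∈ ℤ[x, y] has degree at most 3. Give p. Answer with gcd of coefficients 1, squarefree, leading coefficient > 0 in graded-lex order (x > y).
2*x^2 - 2*x*y - 3*y^2 - 3*x - 1

deg p = 2.
Observable constraints: it misses every integer gridline on the y-axis.
Assembling these constraints gives the stated polynomial.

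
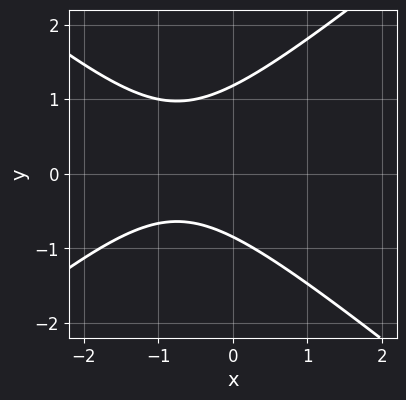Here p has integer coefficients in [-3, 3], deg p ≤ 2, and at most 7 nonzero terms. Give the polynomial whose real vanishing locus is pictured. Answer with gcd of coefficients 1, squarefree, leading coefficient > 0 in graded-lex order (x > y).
deg p = 2. No degree-1 curve has this shape.
Checking where it meets the axes: no x-intercept at any integer in the box.
The integer polynomial consistent with all of this is the stated p.

2*x^2 - 3*y^2 + 3*x + y + 3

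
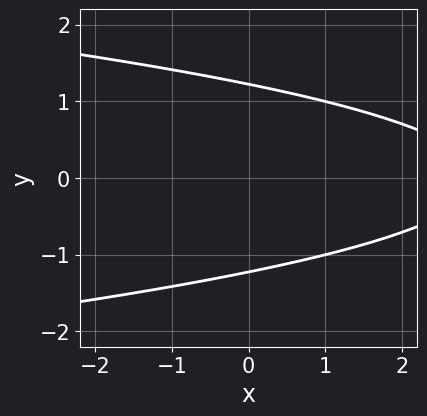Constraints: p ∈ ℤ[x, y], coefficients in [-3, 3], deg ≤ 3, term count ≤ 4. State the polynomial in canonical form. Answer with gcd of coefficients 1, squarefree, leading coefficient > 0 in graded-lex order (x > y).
(a) The degree is 2 — a generic line meets the curve in up to 2 points.
(b) Symmetries: it's symmetric under y → −y, forcing even powers of y.
(c) From the visible intercepts: no x-intercept at any integer in the box.
(d) Putting this together gives p.

2*y^2 + x - 3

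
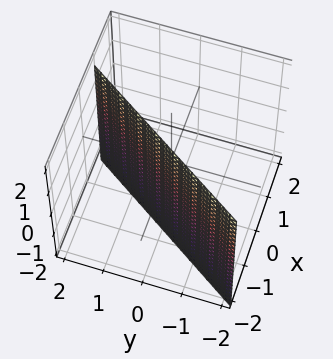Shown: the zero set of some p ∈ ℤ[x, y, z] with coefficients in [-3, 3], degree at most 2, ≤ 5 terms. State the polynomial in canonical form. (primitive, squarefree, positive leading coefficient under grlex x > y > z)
First, deg p = 1. Every cross-section is a straight line — this is a plane.
Next, against the integer gridlines: it misses every integer gridline on the z-axis; it meets the y-axis at y = 1 (among the integer gridlines).
Finally, these observations pin down the coefficients.

3*x - 2*y + 2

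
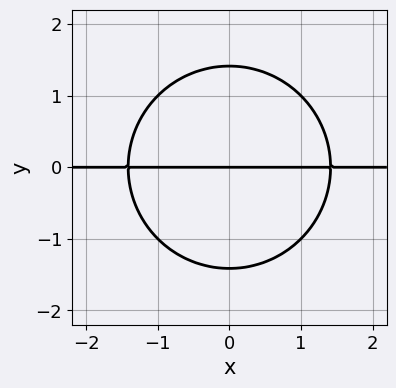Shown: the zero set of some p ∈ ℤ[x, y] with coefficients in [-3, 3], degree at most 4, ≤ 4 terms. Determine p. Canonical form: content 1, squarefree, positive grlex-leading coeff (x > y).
(a) deg p = 3. A generic line meets the curve in up to 3 points.
(b) Symmetries: the x ↦ −x reflection is a symmetry, so x appears only in even powers.
(c) From the axis intercepts and sections: it meets the y-axis at y = 0 (among the integer gridlines); the visible x-axis segment lies entirely on the curve.
(d) These observations pin down the coefficients.

x^2*y + y^3 - 2*y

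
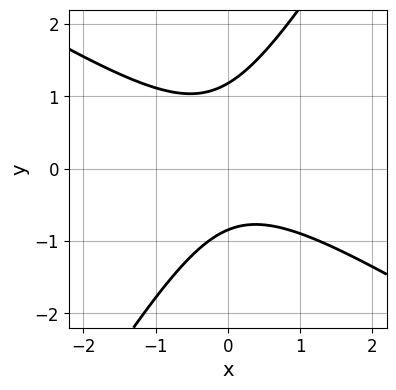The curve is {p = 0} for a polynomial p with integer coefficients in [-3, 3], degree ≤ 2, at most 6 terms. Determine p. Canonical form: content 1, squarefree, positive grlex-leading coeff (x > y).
deg p = 2. The shape is more complex than any degree-1 curve.
Observable constraints: it misses every integer gridline on the x-axis.
Fitting integer coefficients to these (and the overall shape) gives p.

3*x^2 + 3*x*y - 3*y^2 + y + 3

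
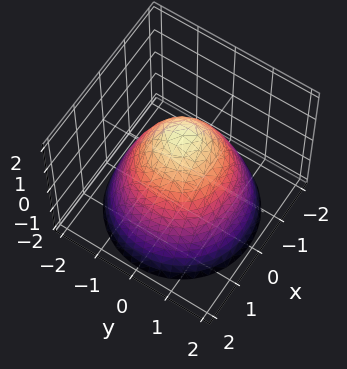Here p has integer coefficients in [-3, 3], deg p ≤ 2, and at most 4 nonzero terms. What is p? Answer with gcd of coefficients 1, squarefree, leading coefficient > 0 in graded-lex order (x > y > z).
Degree: a generic line meets the surface in up to 2 points, so deg p = 2.
By symmetry, every cross-section ⟂ z is a circle, so x, y appear only via x² + y².
From the visible intercepts: a circular section at z = 1 has radius between 0 and 1.
Assembling these constraints gives the stated polynomial.

2*x^2 + 2*y^2 + 2*z - 3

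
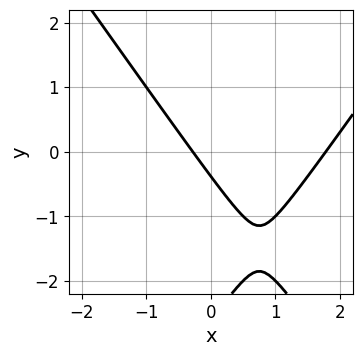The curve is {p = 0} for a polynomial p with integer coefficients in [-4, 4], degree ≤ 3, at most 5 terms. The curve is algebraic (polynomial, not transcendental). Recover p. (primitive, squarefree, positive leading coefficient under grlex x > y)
2*x^2 - y^2 - 3*x - 3*y - 1

(a) The degree is 2 — the shape is more complex than any degree-1 curve.
(b) Matching integer coefficients to the picture gives p.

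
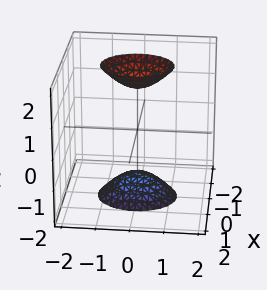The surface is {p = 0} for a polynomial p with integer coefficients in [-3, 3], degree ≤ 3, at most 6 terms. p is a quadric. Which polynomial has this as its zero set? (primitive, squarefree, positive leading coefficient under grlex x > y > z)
3*x^2 + 2*y^2 - z^2 + 2

There are 2 components.
The degree is 2 — two sheets facing apart; a quadric.
Symmetries: the z ↦ −z reflection is a symmetry, so z appears only in even powers; mirror symmetry x ↦ −x ⇒ only even powers of x; mirror symmetry y ↦ −y ⇒ only even powers of y.
Against the integer gridlines: it misses every integer gridline on the x-axis; it misses every integer gridline on the y-axis.
Fitting integer coefficients to these (and the overall shape) gives p.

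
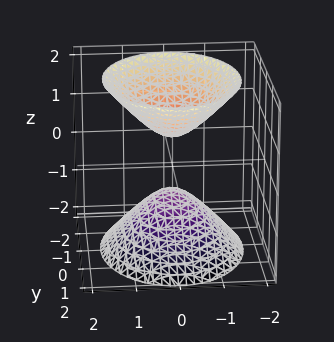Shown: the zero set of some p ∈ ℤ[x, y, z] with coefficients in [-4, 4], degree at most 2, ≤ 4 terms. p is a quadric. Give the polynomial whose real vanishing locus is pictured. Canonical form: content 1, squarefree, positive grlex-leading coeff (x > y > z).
The picture has 2 separate pieces.
deg p = 2.
Symmetries: it's symmetric under x → −x, forcing even powers of x; the z ↦ −z reflection is a symmetry, so z appears only in even powers; it's symmetric under y → −y, forcing even powers of y.
From the visible intercepts: no x-intercept at any integer in the box; the surface avoids every integer y-axis point in the box.
Assembling these constraints gives the stated polynomial.

3*x^2 + 2*y^2 - 2*z^2 + 1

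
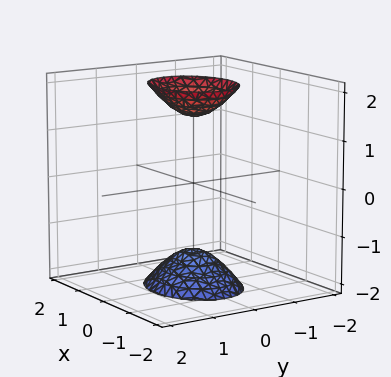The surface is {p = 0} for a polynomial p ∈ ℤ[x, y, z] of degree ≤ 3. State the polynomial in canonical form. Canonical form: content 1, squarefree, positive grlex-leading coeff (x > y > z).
(a) I count 2 distinct pieces.
(b) Degree: two sheets facing apart; a quadric, so deg p = 2.
(c) Symmetries: the z ↦ −z reflection is a symmetry, so z appears only in even powers; it's symmetric under y → −y, forcing even powers of y; the x ↦ −x reflection is a symmetry, so x appears only in even powers.
(d) Checking where it meets the axes: no x-intercept at any integer in the box; no y-intercept at any integer in the box.
(e) Together with the visible shape, these determine p as stated.

2*x^2 + 3*y^2 - z^2 + 2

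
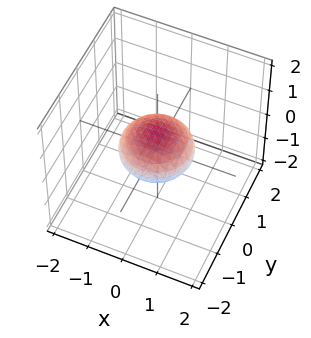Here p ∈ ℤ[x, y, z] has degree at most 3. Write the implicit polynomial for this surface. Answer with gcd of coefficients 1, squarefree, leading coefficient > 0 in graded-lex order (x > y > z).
deg p = 2. Bounded and convex; a quadric.
Symmetries: it's symmetric under z → −z, forcing even powers of z; the surface is invariant under rotation about z: p = q(x² + y², z).
Observable constraints: among the integer gridlines, it crosses the x-axis at x ∈ {-1, 1}; among the integer gridlines, it crosses the y-axis at y ∈ {-1, 1}; a circular section at z = 0 has radius exactly 1.
Assembling these constraints gives the stated polynomial.

x^2 + y^2 + 2*z^2 - 1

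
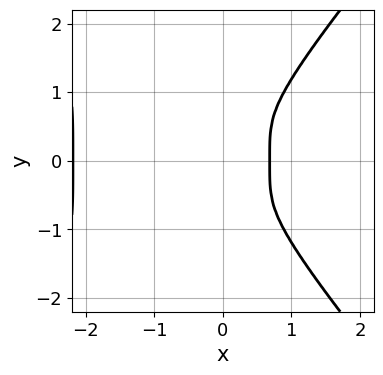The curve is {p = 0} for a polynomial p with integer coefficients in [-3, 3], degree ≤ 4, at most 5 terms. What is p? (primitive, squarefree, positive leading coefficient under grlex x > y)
2*x^4 - y^4 + 3*x^3 - 3*x^2

First, the degree is 4 — no degree-3 curve has this shape.
Then, symmetries: it's symmetric under y → −y, forcing even powers of y.
Finally, the integer polynomial consistent with all of this is the stated p.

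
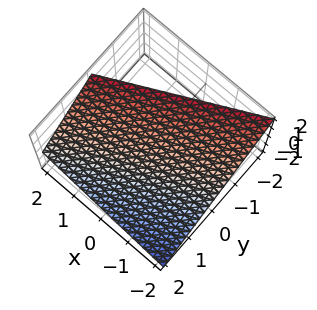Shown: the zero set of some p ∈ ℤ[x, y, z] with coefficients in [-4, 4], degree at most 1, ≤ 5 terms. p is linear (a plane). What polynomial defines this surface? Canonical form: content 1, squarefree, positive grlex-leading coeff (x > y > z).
x - 2*y - 2*z + 2

First, the degree is 1 — every cross-section is a straight line — this is a plane.
Next, from the visible intercepts: it crosses the y-axis at the gridline y = 1; it meets the x-axis at x = -2 (among the integer gridlines); it meets the z-axis at z = 1 (among the integer gridlines).
Finally, putting this together gives p.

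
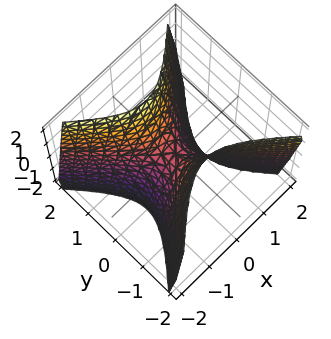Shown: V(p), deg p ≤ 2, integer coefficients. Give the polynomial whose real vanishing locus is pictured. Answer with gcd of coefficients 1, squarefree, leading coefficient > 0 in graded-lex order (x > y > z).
(a) The degree is 2 — a saddle surface; a quadric.
(b) Symmetries: mirror symmetry x ↦ −x ⇒ only even powers of x; the y ↦ −y reflection is a symmetry, so y appears only in even powers.
(c) Reading off the gridlines: it meets the x-axis at x = 0 (among the integer gridlines); one z-axis crossing is at z = 0; it meets the y-axis at y = 0 (among the integer gridlines).
(d) These observations pin down the coefficients.

2*x^2 - 2*y^2 + z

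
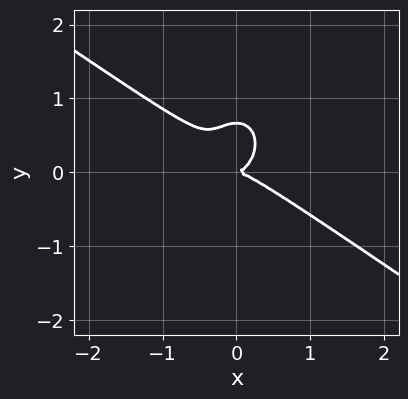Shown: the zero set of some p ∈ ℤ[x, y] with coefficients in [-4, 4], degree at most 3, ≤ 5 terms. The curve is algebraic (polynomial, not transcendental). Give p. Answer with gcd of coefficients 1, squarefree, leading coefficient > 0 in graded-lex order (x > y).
First, degree: the shape is more complex than any degree-2 curve, so deg p = 3.
Then, from the axis intercepts and sections: one y-axis crossing is at y = 0; it meets the x-axis at x = 0 (among the integer gridlines).
Finally, putting this together gives p.

3*x^3 + 3*x^2*y + 3*y^3 - 2*y^2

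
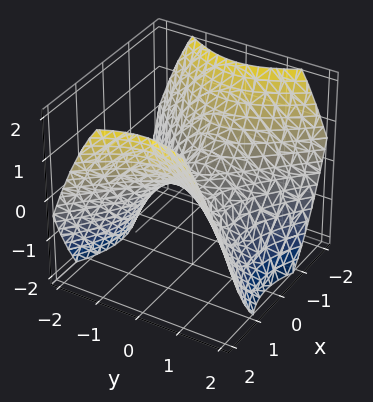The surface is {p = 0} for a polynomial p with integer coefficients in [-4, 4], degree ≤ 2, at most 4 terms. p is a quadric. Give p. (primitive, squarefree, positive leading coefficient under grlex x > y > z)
2*x^2 - 2*y^2 - 3*z

(a) deg p = 2. A saddle surface; a quadric.
(b) Symmetries: mirror symmetry x ↦ −x ⇒ only even powers of x; the y ↦ −y reflection is a symmetry, so y appears only in even powers.
(c) Observable constraints: one y-axis crossing is at y = 0; it meets the x-axis at x = 0 (among the integer gridlines); one z-axis crossing is at z = 0.
(d) Solving for integer coefficients yields p as stated.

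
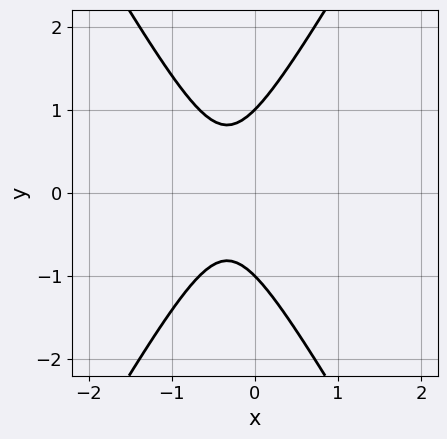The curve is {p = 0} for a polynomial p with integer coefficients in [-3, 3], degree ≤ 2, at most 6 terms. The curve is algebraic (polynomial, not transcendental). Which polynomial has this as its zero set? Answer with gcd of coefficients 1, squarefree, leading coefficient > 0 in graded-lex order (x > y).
1. deg p = 2. A generic line meets the curve in up to 2 points.
2. Symmetries: it's symmetric under y → −y, forcing even powers of y.
3. Checking where it meets the axes: it misses every integer gridline on the x-axis; among the integer gridlines, it crosses the y-axis at y ∈ {-1, 1}.
4. Assembling these constraints gives the stated polynomial.

3*x^2 - y^2 + 2*x + 1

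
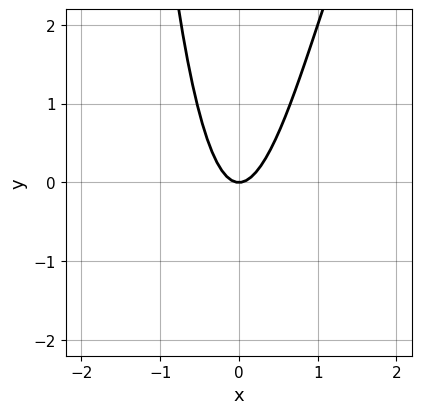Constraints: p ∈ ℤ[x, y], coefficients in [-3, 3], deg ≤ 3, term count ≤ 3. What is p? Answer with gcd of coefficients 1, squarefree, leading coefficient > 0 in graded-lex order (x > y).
x^3 - 3*x^2 + y

Degree: the shape is more complex than any degree-2 curve, so deg p = 3.
Reading off the gridlines: it crosses the x-axis at the gridline x = 0; it crosses the y-axis at the gridline y = 0.
Assembling these constraints gives the stated polynomial.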